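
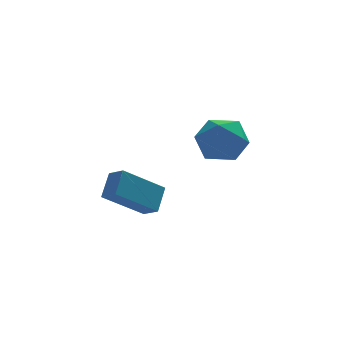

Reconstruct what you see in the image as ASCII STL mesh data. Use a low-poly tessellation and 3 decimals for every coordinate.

solid 
facet normal 0.337 0.719 0.608
outer loop
vertex 2.083 4.77 2.742
vertex 1.188 4.479 3.582
vertex 2.312 3.908 3.635
endloop
endfacet
facet normal 0.867 0.451 0.213
outer loop
vertex 2.083 4.77 2.742
vertex 2.312 3.908 3.635
vertex 2.705 3.711 2.452
endloop
endfacet
facet normal 0.696 0.539 -0.474
outer loop
vertex 2.083 4.77 2.742
vertex 2.705 3.711 2.452
vertex 1.824 4.16 1.669
endloop
endfacet
facet normal 0.061 0.861 -0.504
outer loop
vertex 2.083 4.77 2.742
vertex 1.824 4.16 1.669
vertex 0.886 4.635 2.367
endloop
endfacet
facet normal -0.161 0.973 0.165
outer loop
vertex 2.083 4.77 2.742
vertex 0.886 4.635 2.367
vertex 1.188 4.479 3.582
endloop
endfacet
facet normal 0.906 -0.250 0.342
outer loop
vertex 2.705 3.711 2.452
vertex 2.312 3.908 3.635
vertex 2.194 2.765 3.113
endloop
endfacet
facet normal 0.047 0.184 0.982
outer loop
vertex 2.312 3.908 3.635
vertex 1.188 4.479 3.582
vertex 1.256 3.24 3.811
endloop
endfacet
facet normal -0.759 0.595 0.265
outer loop
vertex 1.188 4.479 3.582
vertex 0.886 4.635 2.367
vertex 0.375 3.689 3.028
endloop
endfacet
facet normal -0.399 0.415 -0.818
outer loop
vertex 0.886 4.635 2.367
vertex 1.824 4.16 1.669
vertex 0.768 3.492 1.845
endloop
endfacet
facet normal 0.629 -0.108 -0.770
outer loop
vertex 1.824 4.16 1.669
vertex 2.705 3.711 2.452
vertex 1.892 2.921 1.898
endloop
endfacet
facet normal -0.061 -0.861 0.504
outer loop
vertex 0.997 2.63 2.738
vertex 2.194 2.765 3.113
vertex 1.256 3.24 3.811
endloop
endfacet
facet normal -0.696 -0.539 0.474
outer loop
vertex 0.997 2.63 2.738
vertex 1.256 3.24 3.811
vertex 0.375 3.689 3.028
endloop
endfacet
facet normal -0.867 -0.451 -0.213
outer loop
vertex 0.997 2.63 2.738
vertex 0.375 3.689 3.028
vertex 0.768 3.492 1.845
endloop
endfacet
facet normal -0.337 -0.719 -0.608
outer loop
vertex 0.997 2.63 2.738
vertex 0.768 3.492 1.845
vertex 1.892 2.921 1.898
endloop
endfacet
facet normal 0.161 -0.973 -0.165
outer loop
vertex 0.997 2.63 2.738
vertex 1.892 2.921 1.898
vertex 2.194 2.765 3.113
endloop
endfacet
facet normal 0.399 -0.415 0.818
outer loop
vertex 1.256 3.24 3.811
vertex 2.194 2.765 3.113
vertex 2.312 3.908 3.635
endloop
endfacet
facet normal -0.629 0.108 0.770
outer loop
vertex 0.375 3.689 3.028
vertex 1.256 3.24 3.811
vertex 1.188 4.479 3.582
endloop
endfacet
facet normal -0.906 0.250 -0.342
outer loop
vertex 0.768 3.492 1.845
vertex 0.375 3.689 3.028
vertex 0.886 4.635 2.367
endloop
endfacet
facet normal -0.047 -0.184 -0.982
outer loop
vertex 1.892 2.921 1.898
vertex 0.768 3.492 1.845
vertex 1.824 4.16 1.669
endloop
endfacet
facet normal 0.759 -0.595 -0.265
outer loop
vertex 2.194 2.765 3.113
vertex 1.892 2.921 1.898
vertex 2.705 3.711 2.452
endloop
endfacet
facet normal -0.799 -0.131 0.587
outer loop
vertex -3.079 1.4 2.531
vertex -3.493 2.07 2.118
vertex -3.575 0.562 1.669
endloop
endfacet
facet normal 0.466 -0.753 0.464
outer loop
vertex -1.827 0.85 0.382
vertex -3.079 1.4 2.531
vertex -3.575 0.562 1.669
endloop
endfacet
facet normal -0.798 -0.132 0.588
outer loop
vertex -3.575 0.562 1.669
vertex -3.493 2.07 2.118
vertex -3.99 1.233 1.256
endloop
endfacet
facet normal -0.382 -0.644 -0.663
outer loop
vertex -3.99 1.233 1.256
vertex -1.827 0.85 0.382
vertex -3.575 0.562 1.669
endloop
endfacet
facet normal 0.382 0.644 0.663
outer loop
vertex -3.079 1.4 2.531
vertex -1.745 2.358 0.831
vertex -3.493 2.07 2.118
endloop
endfacet
facet normal 0.465 -0.754 0.464
outer loop
vertex -1.33 1.687 1.244
vertex -3.079 1.4 2.531
vertex -1.827 0.85 0.382
endloop
endfacet
facet normal 0.382 0.644 0.663
outer loop
vertex -1.33 1.687 1.244
vertex -1.745 2.358 0.831
vertex -3.079 1.4 2.531
endloop
endfacet
facet normal -0.466 0.754 -0.464
outer loop
vertex -3.493 2.07 2.118
vertex -1.745 2.358 0.831
vertex -3.99 1.233 1.256
endloop
endfacet
facet normal -0.382 -0.644 -0.663
outer loop
vertex -2.241 1.52 -0.031
vertex -1.827 0.85 0.382
vertex -3.99 1.233 1.256
endloop
endfacet
facet normal -0.465 0.753 -0.465
outer loop
vertex -3.99 1.233 1.256
vertex -1.745 2.358 0.831
vertex -2.241 1.52 -0.031
endloop
endfacet
facet normal 0.798 0.131 -0.588
outer loop
vertex -2.241 1.52 -0.031
vertex -1.33 1.687 1.244
vertex -1.827 0.85 0.382
endloop
endfacet
facet normal 0.798 0.132 -0.588
outer loop
vertex -1.745 2.358 0.831
vertex -1.33 1.687 1.244
vertex -2.241 1.52 -0.031
endloop
endfacet

endsolid


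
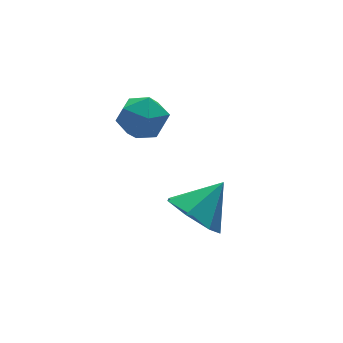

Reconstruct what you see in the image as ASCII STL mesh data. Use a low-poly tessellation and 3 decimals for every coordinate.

solid 
facet normal -0.756 -0.118 -0.643
outer loop
vertex 1.961 -3.321 -3.515
vertex 1.272 -3.414 -2.688
vertex 1.579 -2.521 -3.213
endloop
endfacet
facet normal 0.832 0.493 -0.254
outer loop
vertex 1.961 -3.321 -3.515
vertex 1.579 -2.521 -3.213
vertex 2.468 -3.226 -1.672
endloop
endfacet
facet normal -0.756 -0.118 -0.643
outer loop
vertex 1.579 -2.521 -3.213
vertex 1.272 -3.414 -2.688
vertex 0.966 -2.392 -2.516
endloop
endfacet
facet normal 0.397 0.900 0.183
outer loop
vertex 1.579 -2.521 -3.213
vertex 0.966 -2.392 -2.516
vertex 2.468 -3.226 -1.672
endloop
endfacet
facet normal -0.757 -0.118 -0.643
outer loop
vertex 0.966 -2.392 -2.516
vertex 1.272 -3.414 -2.688
vertex 0.584 -3.033 -1.948
endloop
endfacet
facet normal -0.039 0.676 0.736
outer loop
vertex 0.966 -2.392 -2.516
vertex 0.584 -3.033 -1.948
vertex 2.468 -3.226 -1.672
endloop
endfacet
facet normal -0.757 -0.118 -0.643
outer loop
vertex 0.584 -3.033 -1.948
vertex 1.272 -3.414 -2.688
vertex 0.72 -3.96 -1.938
endloop
endfacet
facet normal -0.146 -0.011 0.989
outer loop
vertex 0.584 -3.033 -1.948
vertex 0.72 -3.96 -1.938
vertex 2.468 -3.226 -1.672
endloop
endfacet
facet normal -0.757 -0.118 -0.643
outer loop
vertex 0.72 -3.96 -1.938
vertex 1.272 -3.414 -2.688
vertex 1.272 -4.476 -2.493
endloop
endfacet
facet normal 0.155 -0.642 0.751
outer loop
vertex 0.72 -3.96 -1.938
vertex 1.272 -4.476 -2.493
vertex 2.468 -3.226 -1.672
endloop
endfacet
facet normal -0.756 -0.118 -0.644
outer loop
vertex 1.272 -4.476 -2.493
vertex 1.272 -3.414 -2.688
vertex 1.825 -4.191 -3.194
endloop
endfacet
facet normal 0.638 -0.743 0.201
outer loop
vertex 1.272 -4.476 -2.493
vertex 1.825 -4.191 -3.194
vertex 2.468 -3.226 -1.672
endloop
endfacet
facet normal -0.756 -0.119 -0.643
outer loop
vertex 1.825 -4.191 -3.194
vertex 1.272 -3.414 -2.688
vertex 1.961 -3.321 -3.515
endloop
endfacet
facet normal 0.940 -0.238 -0.246
outer loop
vertex 1.825 -4.191 -3.194
vertex 1.961 -3.321 -3.515
vertex 2.468 -3.226 -1.672
endloop
endfacet
facet normal 0.403 0.915 -0.012
outer loop
vertex 0.754 -0.681 0.335
vertex 0.536 -0.573 1.228
vertex 1.354 -0.936 0.991
endloop
endfacet
facet normal 0.731 0.487 -0.479
outer loop
vertex 0.754 -0.681 0.335
vertex 1.354 -0.936 0.991
vertex 1.225 -1.473 0.249
endloop
endfacet
facet normal 0.242 0.246 -0.939
outer loop
vertex 0.754 -0.681 0.335
vertex 1.225 -1.473 0.249
vertex 0.327 -1.442 0.026
endloop
endfacet
facet normal -0.389 0.526 -0.756
outer loop
vertex 0.754 -0.681 0.335
vertex 0.327 -1.442 0.026
vertex -0.098 -0.886 0.631
endloop
endfacet
facet normal -0.290 0.939 -0.184
outer loop
vertex 0.754 -0.681 0.335
vertex -0.098 -0.886 0.631
vertex 0.536 -0.573 1.228
endloop
endfacet
facet normal 0.990 -0.073 -0.119
outer loop
vertex 1.225 -1.473 0.249
vertex 1.354 -0.936 0.991
vertex 1.298 -1.854 1.089
endloop
endfacet
facet normal 0.460 0.621 0.634
outer loop
vertex 1.354 -0.936 0.991
vertex 0.536 -0.573 1.228
vertex 0.873 -1.298 1.694
endloop
endfacet
facet normal -0.662 0.660 0.357
outer loop
vertex 0.536 -0.573 1.228
vertex -0.098 -0.886 0.631
vertex -0.025 -1.267 1.471
endloop
endfacet
facet normal -0.823 -0.010 -0.568
outer loop
vertex -0.098 -0.886 0.631
vertex 0.327 -1.442 0.026
vertex -0.154 -1.804 0.729
endloop
endfacet
facet normal 0.199 -0.463 -0.864
outer loop
vertex 0.327 -1.442 0.026
vertex 1.225 -1.473 0.249
vertex 0.664 -2.167 0.492
endloop
endfacet
facet normal 0.389 -0.526 0.756
outer loop
vertex 0.446 -2.059 1.385
vertex 1.298 -1.854 1.089
vertex 0.873 -1.298 1.694
endloop
endfacet
facet normal -0.242 -0.246 0.939
outer loop
vertex 0.446 -2.059 1.385
vertex 0.873 -1.298 1.694
vertex -0.025 -1.267 1.471
endloop
endfacet
facet normal -0.731 -0.487 0.479
outer loop
vertex 0.446 -2.059 1.385
vertex -0.025 -1.267 1.471
vertex -0.154 -1.804 0.729
endloop
endfacet
facet normal -0.403 -0.915 0.012
outer loop
vertex 0.446 -2.059 1.385
vertex -0.154 -1.804 0.729
vertex 0.664 -2.167 0.492
endloop
endfacet
facet normal 0.290 -0.939 0.184
outer loop
vertex 0.446 -2.059 1.385
vertex 0.664 -2.167 0.492
vertex 1.298 -1.854 1.089
endloop
endfacet
facet normal 0.823 0.010 0.568
outer loop
vertex 0.873 -1.298 1.694
vertex 1.298 -1.854 1.089
vertex 1.354 -0.936 0.991
endloop
endfacet
facet normal -0.199 0.463 0.864
outer loop
vertex -0.025 -1.267 1.471
vertex 0.873 -1.298 1.694
vertex 0.536 -0.573 1.228
endloop
endfacet
facet normal -0.990 0.073 0.119
outer loop
vertex -0.154 -1.804 0.729
vertex -0.025 -1.267 1.471
vertex -0.098 -0.886 0.631
endloop
endfacet
facet normal -0.460 -0.621 -0.634
outer loop
vertex 0.664 -2.167 0.492
vertex -0.154 -1.804 0.729
vertex 0.327 -1.442 0.026
endloop
endfacet
facet normal 0.662 -0.660 -0.357
outer loop
vertex 1.298 -1.854 1.089
vertex 0.664 -2.167 0.492
vertex 1.225 -1.473 0.249
endloop
endfacet

endsolid


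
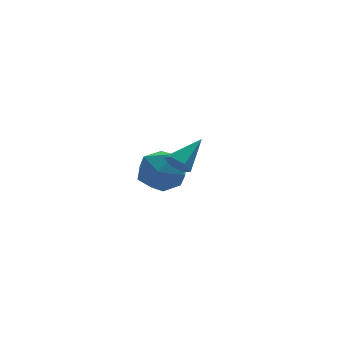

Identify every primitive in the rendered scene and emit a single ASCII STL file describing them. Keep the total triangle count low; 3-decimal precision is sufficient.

solid 
facet normal -0.709 -0.459 -0.535
outer loop
vertex 1.678 -1.125 -0.678
vertex 1.275 -0.787 -0.434
vertex 1.537 -0.62 -0.924
endloop
endfacet
facet normal 0.852 -0.017 -0.523
outer loop
vertex 1.678 -1.125 -0.678
vertex 1.537 -0.62 -0.924
vertex 2.345 -0.093 0.374
endloop
endfacet
facet normal -0.708 -0.461 -0.535
outer loop
vertex 1.537 -0.62 -0.924
vertex 1.275 -0.787 -0.434
vertex 1.133 -0.282 -0.681
endloop
endfacet
facet normal 0.337 0.781 -0.526
outer loop
vertex 1.537 -0.62 -0.924
vertex 1.133 -0.282 -0.681
vertex 2.345 -0.093 0.374
endloop
endfacet
facet normal -0.709 -0.461 -0.534
outer loop
vertex 1.133 -0.282 -0.681
vertex 1.275 -0.787 -0.434
vertex 0.872 -0.449 -0.191
endloop
endfacet
facet normal -0.291 0.942 0.166
outer loop
vertex 1.133 -0.282 -0.681
vertex 0.872 -0.449 -0.191
vertex 2.345 -0.093 0.374
endloop
endfacet
facet normal -0.708 -0.460 -0.535
outer loop
vertex 0.872 -0.449 -0.191
vertex 1.275 -0.787 -0.434
vertex 1.013 -0.954 0.056
endloop
endfacet
facet normal -0.405 0.308 0.861
outer loop
vertex 0.872 -0.449 -0.191
vertex 1.013 -0.954 0.056
vertex 2.345 -0.093 0.374
endloop
endfacet
facet normal -0.709 -0.459 -0.535
outer loop
vertex 1.013 -0.954 0.056
vertex 1.275 -0.787 -0.434
vertex 1.417 -1.293 -0.188
endloop
endfacet
facet normal 0.111 -0.490 0.864
outer loop
vertex 1.013 -0.954 0.056
vertex 1.417 -1.293 -0.188
vertex 2.345 -0.093 0.374
endloop
endfacet
facet normal -0.709 -0.459 -0.535
outer loop
vertex 1.417 -1.293 -0.188
vertex 1.275 -0.787 -0.434
vertex 1.678 -1.125 -0.678
endloop
endfacet
facet normal 0.739 -0.652 0.170
outer loop
vertex 1.417 -1.293 -0.188
vertex 1.678 -1.125 -0.678
vertex 2.345 -0.093 0.374
endloop
endfacet
facet normal -0.278 -0.405 0.871
outer loop
vertex 1.183 4.08 -2.405
vertex 1.508 3.067 -2.772
vertex 2.238 3.73 -2.231
endloop
endfacet
facet normal -0.068 0.272 0.960
outer loop
vertex 1.183 4.08 -2.405
vertex 2.238 3.73 -2.231
vertex 2.043 4.793 -2.546
endloop
endfacet
facet normal -0.479 0.686 0.548
outer loop
vertex 1.183 4.08 -2.405
vertex 2.043 4.793 -2.546
vertex 1.192 4.786 -3.281
endloop
endfacet
facet normal -0.942 0.266 0.204
outer loop
vertex 1.183 4.08 -2.405
vertex 1.192 4.786 -3.281
vertex 0.861 3.72 -3.421
endloop
endfacet
facet normal -0.818 -0.409 0.404
outer loop
vertex 1.183 4.08 -2.405
vertex 0.861 3.72 -3.421
vertex 1.508 3.067 -2.772
endloop
endfacet
facet normal 0.603 0.326 0.728
outer loop
vertex 2.043 4.793 -2.546
vertex 2.238 3.73 -2.231
vertex 2.899 4.22 -2.999
endloop
endfacet
facet normal 0.265 -0.768 0.583
outer loop
vertex 2.238 3.73 -2.231
vertex 1.508 3.067 -2.772
vertex 2.568 3.154 -3.139
endloop
endfacet
facet normal -0.609 -0.774 -0.172
outer loop
vertex 1.508 3.067 -2.772
vertex 0.861 3.72 -3.421
vertex 1.717 3.147 -3.874
endloop
endfacet
facet normal -0.809 0.316 -0.495
outer loop
vertex 0.861 3.72 -3.421
vertex 1.192 4.786 -3.281
vertex 1.522 4.21 -4.189
endloop
endfacet
facet normal -0.061 0.996 0.061
outer loop
vertex 1.192 4.786 -3.281
vertex 2.043 4.793 -2.546
vertex 2.252 4.873 -3.648
endloop
endfacet
facet normal 0.942 -0.266 -0.204
outer loop
vertex 2.577 3.86 -4.015
vertex 2.899 4.22 -2.999
vertex 2.568 3.154 -3.139
endloop
endfacet
facet normal 0.479 -0.686 -0.548
outer loop
vertex 2.577 3.86 -4.015
vertex 2.568 3.154 -3.139
vertex 1.717 3.147 -3.874
endloop
endfacet
facet normal 0.068 -0.272 -0.960
outer loop
vertex 2.577 3.86 -4.015
vertex 1.717 3.147 -3.874
vertex 1.522 4.21 -4.189
endloop
endfacet
facet normal 0.278 0.405 -0.871
outer loop
vertex 2.577 3.86 -4.015
vertex 1.522 4.21 -4.189
vertex 2.252 4.873 -3.648
endloop
endfacet
facet normal 0.818 0.409 -0.404
outer loop
vertex 2.577 3.86 -4.015
vertex 2.252 4.873 -3.648
vertex 2.899 4.22 -2.999
endloop
endfacet
facet normal 0.809 -0.316 0.495
outer loop
vertex 2.568 3.154 -3.139
vertex 2.899 4.22 -2.999
vertex 2.238 3.73 -2.231
endloop
endfacet
facet normal 0.061 -0.996 -0.061
outer loop
vertex 1.717 3.147 -3.874
vertex 2.568 3.154 -3.139
vertex 1.508 3.067 -2.772
endloop
endfacet
facet normal -0.603 -0.326 -0.728
outer loop
vertex 1.522 4.21 -4.189
vertex 1.717 3.147 -3.874
vertex 0.861 3.72 -3.421
endloop
endfacet
facet normal -0.265 0.768 -0.583
outer loop
vertex 2.252 4.873 -3.648
vertex 1.522 4.21 -4.189
vertex 1.192 4.786 -3.281
endloop
endfacet
facet normal 0.609 0.774 0.172
outer loop
vertex 2.899 4.22 -2.999
vertex 2.252 4.873 -3.648
vertex 2.043 4.793 -2.546
endloop
endfacet

endsolid


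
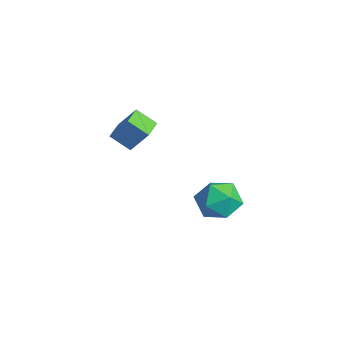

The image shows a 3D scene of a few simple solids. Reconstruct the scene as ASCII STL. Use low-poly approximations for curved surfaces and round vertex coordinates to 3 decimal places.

solid 
facet normal -0.760 0.650 -0.004
outer loop
vertex -1.704 -0.811 4.541
vertex -1.077 -0.082 3.839
vertex -2.252 -1.459 3.377
endloop
endfacet
facet normal -0.526 -0.613 0.589
outer loop
vertex -1.363 -2.218 3.381
vertex -1.704 -0.811 4.541
vertex -2.252 -1.459 3.377
endloop
endfacet
facet normal -0.760 0.650 -0.002
outer loop
vertex -2.252 -1.459 3.377
vertex -1.077 -0.082 3.839
vertex -1.626 -0.729 2.676
endloop
endfacet
facet normal -0.380 -0.450 -0.808
outer loop
vertex -1.626 -0.729 2.676
vertex -1.363 -2.218 3.381
vertex -2.252 -1.459 3.377
endloop
endfacet
facet normal 0.381 0.450 0.808
outer loop
vertex -1.704 -0.811 4.541
vertex -0.188 -0.841 3.843
vertex -1.077 -0.082 3.839
endloop
endfacet
facet normal -0.526 -0.613 0.589
outer loop
vertex -0.814 -1.571 4.544
vertex -1.704 -0.811 4.541
vertex -1.363 -2.218 3.381
endloop
endfacet
facet normal 0.381 0.449 0.808
outer loop
vertex -0.814 -1.571 4.544
vertex -0.188 -0.841 3.843
vertex -1.704 -0.811 4.541
endloop
endfacet
facet normal 0.526 0.613 -0.589
outer loop
vertex -1.077 -0.082 3.839
vertex -0.188 -0.841 3.843
vertex -1.626 -0.729 2.676
endloop
endfacet
facet normal -0.381 -0.450 -0.808
outer loop
vertex -0.736 -1.489 2.679
vertex -1.363 -2.218 3.381
vertex -1.626 -0.729 2.676
endloop
endfacet
facet normal 0.526 0.614 -0.589
outer loop
vertex -1.626 -0.729 2.676
vertex -0.188 -0.841 3.843
vertex -0.736 -1.489 2.679
endloop
endfacet
facet normal 0.760 -0.650 0.003
outer loop
vertex -0.736 -1.489 2.679
vertex -0.814 -1.571 4.544
vertex -1.363 -2.218 3.381
endloop
endfacet
facet normal 0.761 -0.649 0.003
outer loop
vertex -0.188 -0.841 3.843
vertex -0.814 -1.571 4.544
vertex -0.736 -1.489 2.679
endloop
endfacet
facet normal -0.490 0.180 0.853
outer loop
vertex -0.777 3.533 -1.074
vertex -1.665 2.793 -1.428
vertex -0.729 2.357 -0.799
endloop
endfacet
facet normal 0.216 0.231 0.949
outer loop
vertex -0.777 3.533 -1.074
vertex -0.729 2.357 -0.799
vertex 0.268 2.933 -1.166
endloop
endfacet
facet normal 0.463 0.730 0.503
outer loop
vertex -0.777 3.533 -1.074
vertex 0.268 2.933 -1.166
vertex -0.051 3.725 -2.022
endloop
endfacet
facet normal -0.090 0.987 0.131
outer loop
vertex -0.777 3.533 -1.074
vertex -0.051 3.725 -2.022
vertex -1.247 3.638 -2.184
endloop
endfacet
facet normal -0.678 0.647 0.348
outer loop
vertex -0.777 3.533 -1.074
vertex -1.247 3.638 -2.184
vertex -1.665 2.793 -1.428
endloop
endfacet
facet normal 0.509 -0.393 0.766
outer loop
vertex 0.268 2.933 -1.166
vertex -0.729 2.357 -0.799
vertex 0.027 1.822 -1.576
endloop
endfacet
facet normal -0.632 -0.476 0.611
outer loop
vertex -0.729 2.357 -0.799
vertex -1.665 2.793 -1.428
vertex -1.169 1.735 -1.738
endloop
endfacet
facet normal -0.938 0.279 -0.206
outer loop
vertex -1.665 2.793 -1.428
vertex -1.247 3.638 -2.184
vertex -1.488 2.527 -2.594
endloop
endfacet
facet normal 0.015 0.830 -0.557
outer loop
vertex -1.247 3.638 -2.184
vertex -0.051 3.725 -2.022
vertex -0.491 3.103 -2.961
endloop
endfacet
facet normal 0.909 0.414 0.044
outer loop
vertex -0.051 3.725 -2.022
vertex 0.268 2.933 -1.166
vertex 0.445 2.667 -2.332
endloop
endfacet
facet normal 0.090 -0.987 -0.131
outer loop
vertex -0.443 1.927 -2.686
vertex 0.027 1.822 -1.576
vertex -1.169 1.735 -1.738
endloop
endfacet
facet normal -0.463 -0.730 -0.503
outer loop
vertex -0.443 1.927 -2.686
vertex -1.169 1.735 -1.738
vertex -1.488 2.527 -2.594
endloop
endfacet
facet normal -0.216 -0.231 -0.949
outer loop
vertex -0.443 1.927 -2.686
vertex -1.488 2.527 -2.594
vertex -0.491 3.103 -2.961
endloop
endfacet
facet normal 0.490 -0.180 -0.853
outer loop
vertex -0.443 1.927 -2.686
vertex -0.491 3.103 -2.961
vertex 0.445 2.667 -2.332
endloop
endfacet
facet normal 0.678 -0.647 -0.348
outer loop
vertex -0.443 1.927 -2.686
vertex 0.445 2.667 -2.332
vertex 0.027 1.822 -1.576
endloop
endfacet
facet normal -0.015 -0.830 0.557
outer loop
vertex -1.169 1.735 -1.738
vertex 0.027 1.822 -1.576
vertex -0.729 2.357 -0.799
endloop
endfacet
facet normal -0.909 -0.414 -0.044
outer loop
vertex -1.488 2.527 -2.594
vertex -1.169 1.735 -1.738
vertex -1.665 2.793 -1.428
endloop
endfacet
facet normal -0.509 0.393 -0.766
outer loop
vertex -0.491 3.103 -2.961
vertex -1.488 2.527 -2.594
vertex -1.247 3.638 -2.184
endloop
endfacet
facet normal 0.632 0.476 -0.611
outer loop
vertex 0.445 2.667 -2.332
vertex -0.491 3.103 -2.961
vertex -0.051 3.725 -2.022
endloop
endfacet
facet normal 0.938 -0.279 0.206
outer loop
vertex 0.027 1.822 -1.576
vertex 0.445 2.667 -2.332
vertex 0.268 2.933 -1.166
endloop
endfacet

endsolid


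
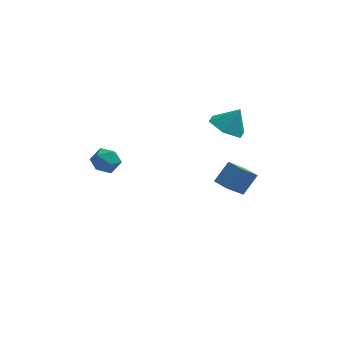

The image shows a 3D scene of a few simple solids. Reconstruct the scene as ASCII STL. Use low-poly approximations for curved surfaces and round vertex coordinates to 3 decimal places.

solid 
facet normal -0.687 0.714 0.131
outer loop
vertex -3.71 -2.008 0.09
vertex -4.249 -2.581 0.387
vertex -3.731 -2.179 0.913
endloop
endfacet
facet normal -0.028 0.979 0.203
outer loop
vertex -3.71 -2.008 0.09
vertex -3.731 -2.179 0.913
vertex -2.993 -2.077 0.523
endloop
endfacet
facet normal 0.326 0.855 -0.404
outer loop
vertex -3.71 -2.008 0.09
vertex -2.993 -2.077 0.523
vertex -3.055 -2.416 -0.244
endloop
endfacet
facet normal -0.114 0.514 -0.850
outer loop
vertex -3.71 -2.008 0.09
vertex -3.055 -2.416 -0.244
vertex -3.832 -2.727 -0.328
endloop
endfacet
facet normal -0.740 0.427 -0.519
outer loop
vertex -3.71 -2.008 0.09
vertex -3.832 -2.727 -0.328
vertex -4.249 -2.581 0.387
endloop
endfacet
facet normal 0.298 0.620 0.726
outer loop
vertex -2.993 -2.077 0.523
vertex -3.731 -2.179 0.913
vertex -3.088 -2.693 1.088
endloop
endfacet
facet normal -0.769 0.192 0.610
outer loop
vertex -3.731 -2.179 0.913
vertex -4.249 -2.581 0.387
vertex -3.865 -3.004 1.004
endloop
endfacet
facet normal -0.854 -0.274 -0.442
outer loop
vertex -4.249 -2.581 0.387
vertex -3.832 -2.727 -0.328
vertex -3.927 -3.343 0.237
endloop
endfacet
facet normal 0.159 -0.134 -0.978
outer loop
vertex -3.832 -2.727 -0.328
vertex -3.055 -2.416 -0.244
vertex -3.189 -3.241 -0.153
endloop
endfacet
facet normal 0.872 0.419 -0.255
outer loop
vertex -3.055 -2.416 -0.244
vertex -2.993 -2.077 0.523
vertex -2.671 -2.839 0.373
endloop
endfacet
facet normal 0.114 -0.514 0.850
outer loop
vertex -3.21 -3.412 0.67
vertex -3.088 -2.693 1.088
vertex -3.865 -3.004 1.004
endloop
endfacet
facet normal -0.326 -0.855 0.404
outer loop
vertex -3.21 -3.412 0.67
vertex -3.865 -3.004 1.004
vertex -3.927 -3.343 0.237
endloop
endfacet
facet normal 0.028 -0.979 -0.203
outer loop
vertex -3.21 -3.412 0.67
vertex -3.927 -3.343 0.237
vertex -3.189 -3.241 -0.153
endloop
endfacet
facet normal 0.687 -0.714 -0.131
outer loop
vertex -3.21 -3.412 0.67
vertex -3.189 -3.241 -0.153
vertex -2.671 -2.839 0.373
endloop
endfacet
facet normal 0.740 -0.427 0.519
outer loop
vertex -3.21 -3.412 0.67
vertex -2.671 -2.839 0.373
vertex -3.088 -2.693 1.088
endloop
endfacet
facet normal -0.159 0.134 0.978
outer loop
vertex -3.865 -3.004 1.004
vertex -3.088 -2.693 1.088
vertex -3.731 -2.179 0.913
endloop
endfacet
facet normal -0.872 -0.419 0.255
outer loop
vertex -3.927 -3.343 0.237
vertex -3.865 -3.004 1.004
vertex -4.249 -2.581 0.387
endloop
endfacet
facet normal -0.298 -0.620 -0.726
outer loop
vertex -3.189 -3.241 -0.153
vertex -3.927 -3.343 0.237
vertex -3.832 -2.727 -0.328
endloop
endfacet
facet normal 0.769 -0.192 -0.610
outer loop
vertex -2.671 -2.839 0.373
vertex -3.189 -3.241 -0.153
vertex -3.055 -2.416 -0.244
endloop
endfacet
facet normal 0.854 0.274 0.442
outer loop
vertex -3.088 -2.693 1.088
vertex -2.671 -2.839 0.373
vertex -2.993 -2.077 0.523
endloop
endfacet
facet normal -0.501 -0.180 -0.847
outer loop
vertex 3.449 0.712 -0.1
vertex 2.545 0.516 0.476
vertex 2.764 1.527 0.132
endloop
endfacet
facet normal 0.774 0.629 0.076
outer loop
vertex 3.449 0.712 -0.1
vertex 2.764 1.527 0.132
vertex 3.235 0.764 1.644
endloop
endfacet
facet normal -0.500 -0.180 -0.847
outer loop
vertex 2.764 1.527 0.132
vertex 2.545 0.516 0.476
vertex 1.859 1.331 0.708
endloop
endfacet
facet normal 0.079 0.900 0.430
outer loop
vertex 2.764 1.527 0.132
vertex 1.859 1.331 0.708
vertex 3.235 0.764 1.644
endloop
endfacet
facet normal -0.500 -0.180 -0.847
outer loop
vertex 1.859 1.331 0.708
vertex 2.545 0.516 0.476
vertex 1.64 0.32 1.052
endloop
endfacet
facet normal -0.412 0.372 0.832
outer loop
vertex 1.859 1.331 0.708
vertex 1.64 0.32 1.052
vertex 3.235 0.764 1.644
endloop
endfacet
facet normal -0.500 -0.180 -0.847
outer loop
vertex 1.64 0.32 1.052
vertex 2.545 0.516 0.476
vertex 2.326 -0.495 0.82
endloop
endfacet
facet normal -0.208 -0.426 0.880
outer loop
vertex 1.64 0.32 1.052
vertex 2.326 -0.495 0.82
vertex 3.235 0.764 1.644
endloop
endfacet
facet normal -0.501 -0.180 -0.847
outer loop
vertex 2.326 -0.495 0.82
vertex 2.545 0.516 0.476
vertex 3.23 -0.299 0.244
endloop
endfacet
facet normal 0.487 -0.697 0.527
outer loop
vertex 2.326 -0.495 0.82
vertex 3.23 -0.299 0.244
vertex 3.235 0.764 1.644
endloop
endfacet
facet normal -0.501 -0.180 -0.847
outer loop
vertex 3.23 -0.299 0.244
vertex 2.545 0.516 0.476
vertex 3.449 0.712 -0.1
endloop
endfacet
facet normal 0.978 -0.169 0.125
outer loop
vertex 3.23 -0.299 0.244
vertex 3.449 0.712 -0.1
vertex 3.235 0.764 1.644
endloop
endfacet
facet normal -0.524 -0.467 -0.712
outer loop
vertex 2.576 -0.293 -3.735
vertex 1.95 0.353 -3.698
vertex 3.485 0.663 -5.033
endloop
endfacet
facet normal 0.695 -0.717 -0.041
outer loop
vertex 4.23 1.327 -4.022
vertex 2.576 -0.293 -3.735
vertex 3.485 0.663 -5.033
endloop
endfacet
facet normal -0.525 -0.467 -0.712
outer loop
vertex 3.485 0.663 -5.033
vertex 1.95 0.353 -3.698
vertex 2.859 1.309 -4.995
endloop
endfacet
facet normal 0.491 0.517 -0.701
outer loop
vertex 2.859 1.309 -4.995
vertex 4.23 1.327 -4.022
vertex 3.485 0.663 -5.033
endloop
endfacet
facet normal -0.491 -0.516 0.701
outer loop
vertex 2.576 -0.293 -3.735
vertex 2.695 1.017 -2.687
vertex 1.95 0.353 -3.698
endloop
endfacet
facet normal 0.695 -0.717 -0.041
outer loop
vertex 3.321 0.371 -2.725
vertex 2.576 -0.293 -3.735
vertex 4.23 1.327 -4.022
endloop
endfacet
facet normal -0.491 -0.517 0.702
outer loop
vertex 3.321 0.371 -2.725
vertex 2.695 1.017 -2.687
vertex 2.576 -0.293 -3.735
endloop
endfacet
facet normal -0.695 0.717 0.041
outer loop
vertex 1.95 0.353 -3.698
vertex 2.695 1.017 -2.687
vertex 2.859 1.309 -4.995
endloop
endfacet
facet normal 0.491 0.516 -0.702
outer loop
vertex 3.604 1.973 -3.985
vertex 4.23 1.327 -4.022
vertex 2.859 1.309 -4.995
endloop
endfacet
facet normal -0.695 0.717 0.041
outer loop
vertex 2.859 1.309 -4.995
vertex 2.695 1.017 -2.687
vertex 3.604 1.973 -3.985
endloop
endfacet
facet normal 0.524 0.467 0.712
outer loop
vertex 3.604 1.973 -3.985
vertex 3.321 0.371 -2.725
vertex 4.23 1.327 -4.022
endloop
endfacet
facet normal 0.525 0.467 0.712
outer loop
vertex 2.695 1.017 -2.687
vertex 3.321 0.371 -2.725
vertex 3.604 1.973 -3.985
endloop
endfacet

endsolid


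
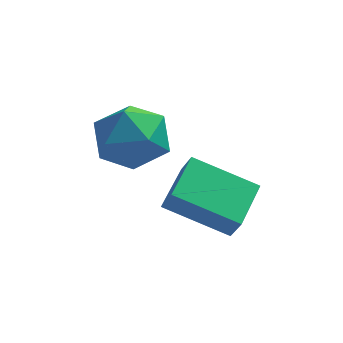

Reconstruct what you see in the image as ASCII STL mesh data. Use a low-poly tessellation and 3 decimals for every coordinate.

solid 
facet normal -0.520 0.386 0.762
outer loop
vertex -2.207 3.618 1.566
vertex -1.395 3.324 2.27
vertex -1.371 4.324 1.779
endloop
endfacet
facet normal -0.660 0.735 0.156
outer loop
vertex -2.207 3.618 1.566
vertex -1.371 4.324 1.779
vertex -1.749 4.205 0.737
endloop
endfacet
facet normal -0.911 0.263 -0.317
outer loop
vertex -2.207 3.618 1.566
vertex -1.749 4.205 0.737
vertex -2.006 3.131 0.584
endloop
endfacet
facet normal -0.926 -0.377 -0.003
outer loop
vertex -2.207 3.618 1.566
vertex -2.006 3.131 0.584
vertex -1.787 2.587 1.532
endloop
endfacet
facet normal -0.685 -0.301 0.664
outer loop
vertex -2.207 3.618 1.566
vertex -1.787 2.587 1.532
vertex -1.395 3.324 2.27
endloop
endfacet
facet normal -0.045 0.994 -0.097
outer loop
vertex -1.749 4.205 0.737
vertex -1.371 4.324 1.779
vertex -0.653 4.273 0.928
endloop
endfacet
facet normal 0.181 0.430 0.884
outer loop
vertex -1.371 4.324 1.779
vertex -1.395 3.324 2.27
vertex -0.434 3.729 1.876
endloop
endfacet
facet normal -0.084 -0.682 0.726
outer loop
vertex -1.395 3.324 2.27
vertex -1.787 2.587 1.532
vertex -0.691 2.655 1.723
endloop
endfacet
facet normal -0.475 -0.806 -0.353
outer loop
vertex -1.787 2.587 1.532
vertex -2.006 3.131 0.584
vertex -1.069 2.536 0.681
endloop
endfacet
facet normal -0.451 0.231 -0.862
outer loop
vertex -2.006 3.131 0.584
vertex -1.749 4.205 0.737
vertex -1.045 3.536 0.19
endloop
endfacet
facet normal 0.926 0.377 0.003
outer loop
vertex -0.233 3.242 0.894
vertex -0.653 4.273 0.928
vertex -0.434 3.729 1.876
endloop
endfacet
facet normal 0.911 -0.263 0.317
outer loop
vertex -0.233 3.242 0.894
vertex -0.434 3.729 1.876
vertex -0.691 2.655 1.723
endloop
endfacet
facet normal 0.660 -0.735 -0.156
outer loop
vertex -0.233 3.242 0.894
vertex -0.691 2.655 1.723
vertex -1.069 2.536 0.681
endloop
endfacet
facet normal 0.520 -0.386 -0.762
outer loop
vertex -0.233 3.242 0.894
vertex -1.069 2.536 0.681
vertex -1.045 3.536 0.19
endloop
endfacet
facet normal 0.685 0.301 -0.664
outer loop
vertex -0.233 3.242 0.894
vertex -1.045 3.536 0.19
vertex -0.653 4.273 0.928
endloop
endfacet
facet normal 0.475 0.806 0.353
outer loop
vertex -0.434 3.729 1.876
vertex -0.653 4.273 0.928
vertex -1.371 4.324 1.779
endloop
endfacet
facet normal 0.451 -0.231 0.862
outer loop
vertex -0.691 2.655 1.723
vertex -0.434 3.729 1.876
vertex -1.395 3.324 2.27
endloop
endfacet
facet normal 0.045 -0.994 0.097
outer loop
vertex -1.069 2.536 0.681
vertex -0.691 2.655 1.723
vertex -1.787 2.587 1.532
endloop
endfacet
facet normal -0.181 -0.430 -0.884
outer loop
vertex -1.045 3.536 0.19
vertex -1.069 2.536 0.681
vertex -2.006 3.131 0.584
endloop
endfacet
facet normal 0.084 0.682 -0.726
outer loop
vertex -0.653 4.273 0.928
vertex -1.045 3.536 0.19
vertex -1.749 4.205 0.737
endloop
endfacet
facet normal -0.905 0.120 0.409
outer loop
vertex -0.128 2.538 -0.229
vertex 0.245 3.954 0.181
vertex -0.417 2.824 -0.952
endloop
endfacet
facet normal -0.246 -0.931 -0.270
outer loop
vertex 1.375 2.586 -1.761
vertex -0.128 2.538 -0.229
vertex -0.417 2.824 -0.952
endloop
endfacet
facet normal -0.905 0.120 0.409
outer loop
vertex -0.417 2.824 -0.952
vertex 0.245 3.954 0.181
vertex -0.044 4.239 -0.542
endloop
endfacet
facet normal -0.348 0.344 -0.872
outer loop
vertex -0.044 4.239 -0.542
vertex 1.375 2.586 -1.761
vertex -0.417 2.824 -0.952
endloop
endfacet
facet normal 0.348 -0.344 0.872
outer loop
vertex -0.128 2.538 -0.229
vertex 2.037 3.716 -0.628
vertex 0.245 3.954 0.181
endloop
endfacet
facet normal -0.245 -0.931 -0.269
outer loop
vertex 1.664 2.301 -1.038
vertex -0.128 2.538 -0.229
vertex 1.375 2.586 -1.761
endloop
endfacet
facet normal 0.348 -0.344 0.872
outer loop
vertex 1.664 2.301 -1.038
vertex 2.037 3.716 -0.628
vertex -0.128 2.538 -0.229
endloop
endfacet
facet normal 0.245 0.931 0.269
outer loop
vertex 0.245 3.954 0.181
vertex 2.037 3.716 -0.628
vertex -0.044 4.239 -0.542
endloop
endfacet
facet normal -0.348 0.344 -0.872
outer loop
vertex 1.748 4.002 -1.351
vertex 1.375 2.586 -1.761
vertex -0.044 4.239 -0.542
endloop
endfacet
facet normal 0.245 0.931 0.270
outer loop
vertex -0.044 4.239 -0.542
vertex 2.037 3.716 -0.628
vertex 1.748 4.002 -1.351
endloop
endfacet
facet normal 0.905 -0.120 -0.409
outer loop
vertex 1.748 4.002 -1.351
vertex 1.664 2.301 -1.038
vertex 1.375 2.586 -1.761
endloop
endfacet
facet normal 0.905 -0.120 -0.409
outer loop
vertex 2.037 3.716 -0.628
vertex 1.664 2.301 -1.038
vertex 1.748 4.002 -1.351
endloop
endfacet

endsolid


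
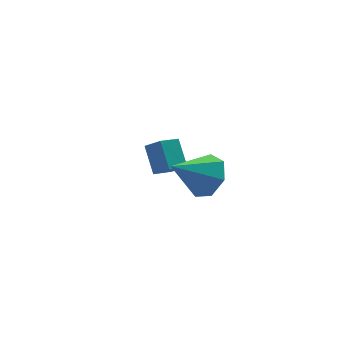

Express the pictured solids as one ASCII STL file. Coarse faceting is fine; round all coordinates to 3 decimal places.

solid 
facet normal -0.458 0.623 -0.634
outer loop
vertex 1.075 1.551 0.677
vertex 1.972 1.857 0.33
vertex 1.044 0.527 -0.306
endloop
endfacet
facet normal -0.889 -0.303 0.344
outer loop
vertex 1.488 -0.077 0.31
vertex 1.075 1.551 0.677
vertex 1.044 0.527 -0.306
endloop
endfacet
facet normal -0.457 0.623 -0.635
outer loop
vertex 1.044 0.527 -0.306
vertex 1.972 1.857 0.33
vertex 1.942 0.832 -0.653
endloop
endfacet
facet normal -0.022 -0.722 -0.692
outer loop
vertex 1.942 0.832 -0.653
vertex 1.488 -0.077 0.31
vertex 1.044 0.527 -0.306
endloop
endfacet
facet normal 0.022 0.722 0.692
outer loop
vertex 1.075 1.551 0.677
vertex 2.416 1.253 0.946
vertex 1.972 1.857 0.33
endloop
endfacet
facet normal -0.889 -0.303 0.343
outer loop
vertex 1.518 0.948 1.293
vertex 1.075 1.551 0.677
vertex 1.488 -0.077 0.31
endloop
endfacet
facet normal 0.022 0.722 0.691
outer loop
vertex 1.518 0.948 1.293
vertex 2.416 1.253 0.946
vertex 1.075 1.551 0.677
endloop
endfacet
facet normal 0.889 0.303 -0.343
outer loop
vertex 1.972 1.857 0.33
vertex 2.416 1.253 0.946
vertex 1.942 0.832 -0.653
endloop
endfacet
facet normal -0.021 -0.722 -0.692
outer loop
vertex 2.385 0.229 -0.037
vertex 1.488 -0.077 0.31
vertex 1.942 0.832 -0.653
endloop
endfacet
facet normal 0.889 0.303 -0.343
outer loop
vertex 1.942 0.832 -0.653
vertex 2.416 1.253 0.946
vertex 2.385 0.229 -0.037
endloop
endfacet
facet normal 0.458 -0.622 0.635
outer loop
vertex 2.385 0.229 -0.037
vertex 1.518 0.948 1.293
vertex 1.488 -0.077 0.31
endloop
endfacet
facet normal 0.457 -0.623 0.635
outer loop
vertex 2.416 1.253 0.946
vertex 1.518 0.948 1.293
vertex 2.385 0.229 -0.037
endloop
endfacet
facet normal 0.807 0.041 -0.590
outer loop
vertex 2.166 -3.869 3.381
vertex 1.562 -3.681 2.568
vertex 1.999 -3.007 3.213
endloop
endfacet
facet normal 0.137 0.215 0.967
outer loop
vertex 2.166 -3.869 3.381
vertex 1.999 -3.007 3.213
vertex 0.078 -3.759 3.652
endloop
endfacet
facet normal 0.806 0.042 -0.590
outer loop
vertex 1.999 -3.007 3.213
vertex 1.562 -3.681 2.568
vertex 1.503 -2.653 2.56
endloop
endfacet
facet normal -0.182 0.800 0.572
outer loop
vertex 1.999 -3.007 3.213
vertex 1.503 -2.653 2.56
vertex 0.078 -3.759 3.652
endloop
endfacet
facet normal 0.807 0.042 -0.589
outer loop
vertex 1.503 -2.653 2.56
vertex 1.562 -3.681 2.568
vertex 1.052 -3.073 1.912
endloop
endfacet
facet normal -0.638 0.768 -0.054
outer loop
vertex 1.503 -2.653 2.56
vertex 1.052 -3.073 1.912
vertex 0.078 -3.759 3.652
endloop
endfacet
facet normal 0.807 0.042 -0.589
outer loop
vertex 1.052 -3.073 1.912
vertex 1.562 -3.681 2.568
vertex 0.985 -3.951 1.758
endloop
endfacet
facet normal -0.887 0.145 -0.439
outer loop
vertex 1.052 -3.073 1.912
vertex 0.985 -3.951 1.758
vertex 0.078 -3.759 3.652
endloop
endfacet
facet normal 0.807 0.042 -0.589
outer loop
vertex 0.985 -3.951 1.758
vertex 1.562 -3.681 2.568
vertex 1.353 -4.626 2.214
endloop
endfacet
facet normal -0.742 -0.603 -0.294
outer loop
vertex 0.985 -3.951 1.758
vertex 1.353 -4.626 2.214
vertex 0.078 -3.759 3.652
endloop
endfacet
facet normal 0.807 0.042 -0.589
outer loop
vertex 1.353 -4.626 2.214
vertex 1.562 -3.681 2.568
vertex 1.879 -4.59 2.937
endloop
endfacet
facet normal -0.312 -0.910 0.272
outer loop
vertex 1.353 -4.626 2.214
vertex 1.879 -4.59 2.937
vertex 0.078 -3.759 3.652
endloop
endfacet
facet normal 0.807 0.042 -0.590
outer loop
vertex 1.879 -4.59 2.937
vertex 1.562 -3.681 2.568
vertex 2.166 -3.869 3.381
endloop
endfacet
facet normal 0.080 -0.545 0.834
outer loop
vertex 1.879 -4.59 2.937
vertex 2.166 -3.869 3.381
vertex 0.078 -3.759 3.652
endloop
endfacet

endsolid


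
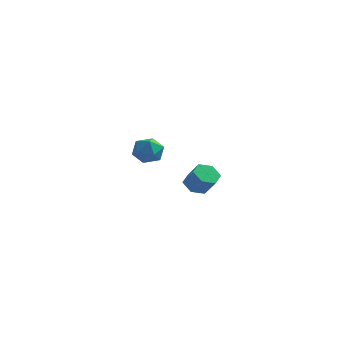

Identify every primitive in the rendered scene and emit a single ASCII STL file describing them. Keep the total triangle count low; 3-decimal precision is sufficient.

solid 
facet normal -0.979 0.145 0.146
outer loop
vertex -1.888 -3.201 0.893
vertex -1.739 -3.063 1.753
vertex -1.723 -2.385 1.187
endloop
endfacet
facet normal -0.787 0.344 -0.512
outer loop
vertex -1.888 -3.201 0.893
vertex -1.723 -2.385 1.187
vertex -1.356 -2.666 0.435
endloop
endfacet
facet normal -0.498 -0.222 -0.838
outer loop
vertex -1.888 -3.201 0.893
vertex -1.356 -2.666 0.435
vertex -1.145 -3.518 0.535
endloop
endfacet
facet normal -0.512 -0.770 -0.381
outer loop
vertex -1.888 -3.201 0.893
vertex -1.145 -3.518 0.535
vertex -1.382 -3.763 1.349
endloop
endfacet
facet normal -0.808 -0.543 0.227
outer loop
vertex -1.888 -3.201 0.893
vertex -1.382 -3.763 1.349
vertex -1.739 -3.063 1.753
endloop
endfacet
facet normal -0.283 0.845 -0.454
outer loop
vertex -1.356 -2.666 0.435
vertex -1.723 -2.385 1.187
vertex -0.878 -2.197 1.011
endloop
endfacet
facet normal -0.592 0.524 0.611
outer loop
vertex -1.723 -2.385 1.187
vertex -1.739 -3.063 1.753
vertex -1.115 -2.442 1.825
endloop
endfacet
facet normal -0.316 -0.590 0.743
outer loop
vertex -1.739 -3.063 1.753
vertex -1.382 -3.763 1.349
vertex -0.904 -3.294 1.925
endloop
endfacet
facet normal 0.163 -0.957 -0.241
outer loop
vertex -1.382 -3.763 1.349
vertex -1.145 -3.518 0.535
vertex -0.537 -3.575 1.173
endloop
endfacet
facet normal 0.183 -0.070 -0.981
outer loop
vertex -1.145 -3.518 0.535
vertex -1.356 -2.666 0.435
vertex -0.521 -2.897 0.607
endloop
endfacet
facet normal 0.512 0.770 0.381
outer loop
vertex -0.372 -2.759 1.467
vertex -0.878 -2.197 1.011
vertex -1.115 -2.442 1.825
endloop
endfacet
facet normal 0.498 0.222 0.838
outer loop
vertex -0.372 -2.759 1.467
vertex -1.115 -2.442 1.825
vertex -0.904 -3.294 1.925
endloop
endfacet
facet normal 0.787 -0.344 0.512
outer loop
vertex -0.372 -2.759 1.467
vertex -0.904 -3.294 1.925
vertex -0.537 -3.575 1.173
endloop
endfacet
facet normal 0.979 -0.145 -0.146
outer loop
vertex -0.372 -2.759 1.467
vertex -0.537 -3.575 1.173
vertex -0.521 -2.897 0.607
endloop
endfacet
facet normal 0.808 0.543 -0.227
outer loop
vertex -0.372 -2.759 1.467
vertex -0.521 -2.897 0.607
vertex -0.878 -2.197 1.011
endloop
endfacet
facet normal -0.163 0.957 0.241
outer loop
vertex -1.115 -2.442 1.825
vertex -0.878 -2.197 1.011
vertex -1.723 -2.385 1.187
endloop
endfacet
facet normal -0.183 0.070 0.981
outer loop
vertex -0.904 -3.294 1.925
vertex -1.115 -2.442 1.825
vertex -1.739 -3.063 1.753
endloop
endfacet
facet normal 0.283 -0.845 0.454
outer loop
vertex -0.537 -3.575 1.173
vertex -0.904 -3.294 1.925
vertex -1.382 -3.763 1.349
endloop
endfacet
facet normal 0.592 -0.524 -0.611
outer loop
vertex -0.521 -2.897 0.607
vertex -0.537 -3.575 1.173
vertex -1.145 -3.518 0.535
endloop
endfacet
facet normal 0.316 0.590 -0.743
outer loop
vertex -0.878 -2.197 1.011
vertex -0.521 -2.897 0.607
vertex -1.356 -2.666 0.435
endloop
endfacet
facet normal -0.589 0.280 -0.758
outer loop
vertex -1.01 4.524 -3.744
vertex -1.568 3.985 -3.51
vertex -1.586 4.74 -3.217
endloop
endfacet
facet normal 0.385 0.922 0.043
outer loop
vertex -1.01 4.524 -3.744
vertex -1.586 4.74 -3.217
vertex -0.234 4.153 -2.743
endloop
endfacet
facet normal 0.385 0.922 0.043
outer loop
vertex -0.234 4.153 -2.743
vertex -1.586 4.74 -3.217
vertex -0.81 4.369 -2.216
endloop
endfacet
facet normal 0.588 -0.282 0.758
outer loop
vertex -0.234 4.153 -2.743
vertex -0.81 4.369 -2.216
vertex -0.792 3.615 -2.51
endloop
endfacet
facet normal -0.588 0.280 -0.759
outer loop
vertex -1.586 4.74 -3.217
vertex -1.568 3.985 -3.51
vertex -2.144 4.201 -2.984
endloop
endfacet
facet normal -0.424 0.692 0.585
outer loop
vertex -1.586 4.74 -3.217
vertex -2.144 4.201 -2.984
vertex -0.81 4.369 -2.216
endloop
endfacet
facet normal -0.424 0.692 0.585
outer loop
vertex -0.81 4.369 -2.216
vertex -2.144 4.201 -2.984
vertex -1.368 3.83 -1.983
endloop
endfacet
facet normal 0.588 -0.282 0.758
outer loop
vertex -0.81 4.369 -2.216
vertex -1.368 3.83 -1.983
vertex -0.792 3.615 -2.51
endloop
endfacet
facet normal -0.588 0.281 -0.759
outer loop
vertex -2.144 4.201 -2.984
vertex -1.568 3.985 -3.51
vertex -2.126 3.447 -3.277
endloop
endfacet
facet normal -0.809 -0.230 0.542
outer loop
vertex -2.144 4.201 -2.984
vertex -2.126 3.447 -3.277
vertex -1.368 3.83 -1.983
endloop
endfacet
facet normal -0.809 -0.230 0.542
outer loop
vertex -1.368 3.83 -1.983
vertex -2.126 3.447 -3.277
vertex -1.35 3.076 -2.276
endloop
endfacet
facet normal 0.589 -0.281 0.758
outer loop
vertex -1.368 3.83 -1.983
vertex -1.35 3.076 -2.276
vertex -0.792 3.615 -2.51
endloop
endfacet
facet normal -0.588 0.282 -0.758
outer loop
vertex -2.126 3.447 -3.277
vertex -1.568 3.985 -3.51
vertex -1.55 3.231 -3.804
endloop
endfacet
facet normal -0.385 -0.922 -0.043
outer loop
vertex -2.126 3.447 -3.277
vertex -1.55 3.231 -3.804
vertex -1.35 3.076 -2.276
endloop
endfacet
facet normal -0.385 -0.922 -0.043
outer loop
vertex -1.35 3.076 -2.276
vertex -1.55 3.231 -3.804
vertex -0.774 2.86 -2.803
endloop
endfacet
facet normal 0.589 -0.280 0.758
outer loop
vertex -1.35 3.076 -2.276
vertex -0.774 2.86 -2.803
vertex -0.792 3.615 -2.51
endloop
endfacet
facet normal -0.588 0.282 -0.758
outer loop
vertex -1.55 3.231 -3.804
vertex -1.568 3.985 -3.51
vertex -0.992 3.77 -4.037
endloop
endfacet
facet normal 0.424 -0.692 -0.585
outer loop
vertex -1.55 3.231 -3.804
vertex -0.992 3.77 -4.037
vertex -0.774 2.86 -2.803
endloop
endfacet
facet normal 0.424 -0.692 -0.585
outer loop
vertex -0.774 2.86 -2.803
vertex -0.992 3.77 -4.037
vertex -0.216 3.399 -3.036
endloop
endfacet
facet normal 0.588 -0.280 0.759
outer loop
vertex -0.774 2.86 -2.803
vertex -0.216 3.399 -3.036
vertex -0.792 3.615 -2.51
endloop
endfacet
facet normal -0.589 0.281 -0.758
outer loop
vertex -0.992 3.77 -4.037
vertex -1.568 3.985 -3.51
vertex -1.01 4.524 -3.744
endloop
endfacet
facet normal 0.809 0.230 -0.542
outer loop
vertex -0.992 3.77 -4.037
vertex -1.01 4.524 -3.744
vertex -0.216 3.399 -3.036
endloop
endfacet
facet normal 0.809 0.230 -0.542
outer loop
vertex -0.216 3.399 -3.036
vertex -1.01 4.524 -3.744
vertex -0.234 4.153 -2.743
endloop
endfacet
facet normal 0.588 -0.281 0.759
outer loop
vertex -0.216 3.399 -3.036
vertex -0.234 4.153 -2.743
vertex -0.792 3.615 -2.51
endloop
endfacet

endsolid


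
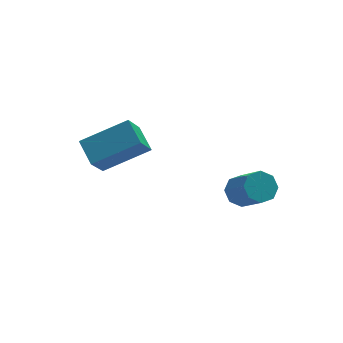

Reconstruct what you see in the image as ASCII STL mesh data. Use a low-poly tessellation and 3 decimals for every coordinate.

solid 
facet normal -0.181 0.678 -0.713
outer loop
vertex 4.178 0.92 -1.951
vertex 3.644 0.951 -1.786
vertex 4.116 1.219 -1.651
endloop
endfacet
facet normal 0.973 0.230 -0.028
outer loop
vertex 4.178 0.92 -1.951
vertex 4.116 1.219 -1.651
vertex 4.43 -0.022 -0.96
endloop
endfacet
facet normal 0.973 0.229 -0.031
outer loop
vertex 4.43 -0.022 -0.96
vertex 4.116 1.219 -1.651
vertex 4.369 0.278 -0.66
endloop
endfacet
facet normal 0.183 -0.676 0.714
outer loop
vertex 4.43 -0.022 -0.96
vertex 4.369 0.278 -0.66
vertex 3.896 0.009 -0.794
endloop
endfacet
facet normal -0.180 0.677 -0.714
outer loop
vertex 4.116 1.219 -1.651
vertex 3.644 0.951 -1.786
vertex 3.778 1.362 -1.43
endloop
endfacet
facet normal 0.587 0.656 0.473
outer loop
vertex 4.116 1.219 -1.651
vertex 3.778 1.362 -1.43
vertex 4.369 0.278 -0.66
endloop
endfacet
facet normal 0.586 0.657 0.475
outer loop
vertex 4.369 0.278 -0.66
vertex 3.778 1.362 -1.43
vertex 4.03 0.42 -0.438
endloop
endfacet
facet normal 0.183 -0.677 0.713
outer loop
vertex 4.369 0.278 -0.66
vertex 4.03 0.42 -0.438
vertex 3.896 0.009 -0.794
endloop
endfacet
facet normal -0.183 0.677 -0.713
outer loop
vertex 3.778 1.362 -1.43
vertex 3.644 0.951 -1.786
vertex 3.361 1.263 -1.417
endloop
endfacet
facet normal -0.144 0.699 0.700
outer loop
vertex 3.778 1.362 -1.43
vertex 3.361 1.263 -1.417
vertex 4.03 0.42 -0.438
endloop
endfacet
facet normal -0.144 0.699 0.700
outer loop
vertex 4.03 0.42 -0.438
vertex 3.361 1.263 -1.417
vertex 3.613 0.322 -0.426
endloop
endfacet
facet normal 0.180 -0.677 0.714
outer loop
vertex 4.03 0.42 -0.438
vertex 3.613 0.322 -0.426
vertex 3.896 0.009 -0.794
endloop
endfacet
facet normal -0.182 0.678 -0.713
outer loop
vertex 3.361 1.263 -1.417
vertex 3.644 0.951 -1.786
vertex 3.11 0.982 -1.62
endloop
endfacet
facet normal -0.789 0.332 0.516
outer loop
vertex 3.361 1.263 -1.417
vertex 3.11 0.982 -1.62
vertex 3.613 0.322 -0.426
endloop
endfacet
facet normal -0.790 0.332 0.516
outer loop
vertex 3.613 0.322 -0.426
vertex 3.11 0.982 -1.62
vertex 3.362 0.04 -0.629
endloop
endfacet
facet normal 0.182 -0.676 0.714
outer loop
vertex 3.613 0.322 -0.426
vertex 3.362 0.04 -0.629
vertex 3.896 0.009 -0.794
endloop
endfacet
facet normal -0.183 0.676 -0.714
outer loop
vertex 3.11 0.982 -1.62
vertex 3.644 0.951 -1.786
vertex 3.171 0.682 -1.92
endloop
endfacet
facet normal -0.973 -0.228 0.030
outer loop
vertex 3.11 0.982 -1.62
vertex 3.171 0.682 -1.92
vertex 3.362 0.04 -0.629
endloop
endfacet
facet normal -0.973 -0.231 0.029
outer loop
vertex 3.362 0.04 -0.629
vertex 3.171 0.682 -1.92
vertex 3.424 -0.259 -0.929
endloop
endfacet
facet normal 0.181 -0.678 0.713
outer loop
vertex 3.362 0.04 -0.629
vertex 3.424 -0.259 -0.929
vertex 3.896 0.009 -0.794
endloop
endfacet
facet normal -0.183 0.677 -0.713
outer loop
vertex 3.171 0.682 -1.92
vertex 3.644 0.951 -1.786
vertex 3.51 0.54 -2.142
endloop
endfacet
facet normal -0.586 -0.657 -0.474
outer loop
vertex 3.171 0.682 -1.92
vertex 3.51 0.54 -2.142
vertex 3.424 -0.259 -0.929
endloop
endfacet
facet normal -0.587 -0.656 -0.474
outer loop
vertex 3.424 -0.259 -0.929
vertex 3.51 0.54 -2.142
vertex 3.762 -0.402 -1.15
endloop
endfacet
facet normal 0.180 -0.677 0.714
outer loop
vertex 3.424 -0.259 -0.929
vertex 3.762 -0.402 -1.15
vertex 3.896 0.009 -0.794
endloop
endfacet
facet normal -0.180 0.677 -0.714
outer loop
vertex 3.51 0.54 -2.142
vertex 3.644 0.951 -1.786
vertex 3.927 0.638 -2.154
endloop
endfacet
facet normal 0.144 -0.699 -0.700
outer loop
vertex 3.51 0.54 -2.142
vertex 3.927 0.638 -2.154
vertex 3.762 -0.402 -1.15
endloop
endfacet
facet normal 0.144 -0.699 -0.700
outer loop
vertex 3.762 -0.402 -1.15
vertex 3.927 0.638 -2.154
vertex 4.179 -0.303 -1.163
endloop
endfacet
facet normal 0.183 -0.677 0.713
outer loop
vertex 3.762 -0.402 -1.15
vertex 4.179 -0.303 -1.163
vertex 3.896 0.009 -0.794
endloop
endfacet
facet normal -0.182 0.676 -0.714
outer loop
vertex 3.927 0.638 -2.154
vertex 3.644 0.951 -1.786
vertex 4.178 0.92 -1.951
endloop
endfacet
facet normal 0.790 -0.332 -0.516
outer loop
vertex 3.927 0.638 -2.154
vertex 4.178 0.92 -1.951
vertex 4.179 -0.303 -1.163
endloop
endfacet
facet normal 0.789 -0.332 -0.516
outer loop
vertex 4.179 -0.303 -1.163
vertex 4.178 0.92 -1.951
vertex 4.43 -0.022 -0.96
endloop
endfacet
facet normal 0.182 -0.678 0.713
outer loop
vertex 4.179 -0.303 -1.163
vertex 4.43 -0.022 -0.96
vertex 3.896 0.009 -0.794
endloop
endfacet
facet normal -0.407 -0.466 0.786
outer loop
vertex 0.935 3.616 0.109
vertex -0.591 3.741 -0.607
vertex 1.067 2.778 -0.32
endloop
endfacet
facet normal 0.903 -0.074 0.423
outer loop
vertex 1.591 3.379 -1.333
vertex 0.935 3.616 0.109
vertex 1.067 2.778 -0.32
endloop
endfacet
facet normal -0.406 -0.466 0.786
outer loop
vertex 1.067 2.778 -0.32
vertex -0.591 3.741 -0.607
vertex -0.459 2.903 -1.035
endloop
endfacet
facet normal 0.139 -0.882 -0.451
outer loop
vertex -0.459 2.903 -1.035
vertex 1.591 3.379 -1.333
vertex 1.067 2.778 -0.32
endloop
endfacet
facet normal -0.139 0.882 0.451
outer loop
vertex 0.935 3.616 0.109
vertex -0.067 4.342 -1.62
vertex -0.591 3.741 -0.607
endloop
endfacet
facet normal 0.903 -0.074 0.423
outer loop
vertex 1.459 4.217 -0.905
vertex 0.935 3.616 0.109
vertex 1.591 3.379 -1.333
endloop
endfacet
facet normal -0.139 0.882 0.451
outer loop
vertex 1.459 4.217 -0.905
vertex -0.067 4.342 -1.62
vertex 0.935 3.616 0.109
endloop
endfacet
facet normal -0.903 0.074 -0.423
outer loop
vertex -0.591 3.741 -0.607
vertex -0.067 4.342 -1.62
vertex -0.459 2.903 -1.035
endloop
endfacet
facet normal 0.139 -0.882 -0.451
outer loop
vertex 0.065 3.504 -2.049
vertex 1.591 3.379 -1.333
vertex -0.459 2.903 -1.035
endloop
endfacet
facet normal -0.903 0.074 -0.423
outer loop
vertex -0.459 2.903 -1.035
vertex -0.067 4.342 -1.62
vertex 0.065 3.504 -2.049
endloop
endfacet
facet normal 0.407 0.466 -0.786
outer loop
vertex 0.065 3.504 -2.049
vertex 1.459 4.217 -0.905
vertex 1.591 3.379 -1.333
endloop
endfacet
facet normal 0.406 0.466 -0.786
outer loop
vertex -0.067 4.342 -1.62
vertex 1.459 4.217 -0.905
vertex 0.065 3.504 -2.049
endloop
endfacet

endsolid


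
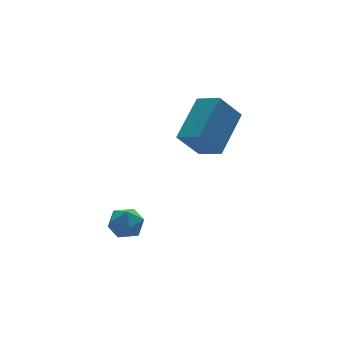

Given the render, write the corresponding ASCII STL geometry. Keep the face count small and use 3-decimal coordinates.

solid 
facet normal -0.618 0.103 0.779
outer loop
vertex 1.596 -2.268 2.525
vertex 1.205 -1.325 2.09
vertex 0.149 -3.334 1.518
endloop
endfacet
facet normal 0.353 -0.850 0.392
outer loop
vertex 0.995 -3.475 0.45
vertex 1.596 -2.268 2.525
vertex 0.149 -3.334 1.518
endloop
endfacet
facet normal -0.618 0.103 0.780
outer loop
vertex 0.149 -3.334 1.518
vertex 1.205 -1.325 2.09
vertex -0.243 -2.391 1.083
endloop
endfacet
facet normal -0.703 -0.517 -0.488
outer loop
vertex -0.243 -2.391 1.083
vertex 0.995 -3.475 0.45
vertex 0.149 -3.334 1.518
endloop
endfacet
facet normal 0.703 0.517 0.489
outer loop
vertex 1.596 -2.268 2.525
vertex 2.051 -1.466 1.022
vertex 1.205 -1.325 2.09
endloop
endfacet
facet normal 0.353 -0.850 0.392
outer loop
vertex 2.443 -2.409 1.457
vertex 1.596 -2.268 2.525
vertex 0.995 -3.475 0.45
endloop
endfacet
facet normal 0.702 0.517 0.489
outer loop
vertex 2.443 -2.409 1.457
vertex 2.051 -1.466 1.022
vertex 1.596 -2.268 2.525
endloop
endfacet
facet normal -0.353 0.850 -0.392
outer loop
vertex 1.205 -1.325 2.09
vertex 2.051 -1.466 1.022
vertex -0.243 -2.391 1.083
endloop
endfacet
facet normal -0.703 -0.517 -0.489
outer loop
vertex 0.604 -2.532 0.015
vertex 0.995 -3.475 0.45
vertex -0.243 -2.391 1.083
endloop
endfacet
facet normal -0.353 0.850 -0.392
outer loop
vertex -0.243 -2.391 1.083
vertex 2.051 -1.466 1.022
vertex 0.604 -2.532 0.015
endloop
endfacet
facet normal 0.618 -0.103 -0.779
outer loop
vertex 0.604 -2.532 0.015
vertex 2.443 -2.409 1.457
vertex 0.995 -3.475 0.45
endloop
endfacet
facet normal 0.618 -0.103 -0.779
outer loop
vertex 2.051 -1.466 1.022
vertex 2.443 -2.409 1.457
vertex 0.604 -2.532 0.015
endloop
endfacet
facet normal 0.278 0.903 0.328
outer loop
vertex -2.137 -1.781 -3.002
vertex -2.535 -1.885 -2.378
vertex -1.819 -2.096 -2.405
endloop
endfacet
facet normal 0.781 0.618 -0.090
outer loop
vertex -2.137 -1.781 -3.002
vertex -1.819 -2.096 -2.405
vertex -1.683 -2.367 -3.087
endloop
endfacet
facet normal 0.487 0.483 -0.727
outer loop
vertex -2.137 -1.781 -3.002
vertex -1.683 -2.367 -3.087
vertex -2.315 -2.324 -3.482
endloop
endfacet
facet normal -0.197 0.685 -0.701
outer loop
vertex -2.137 -1.781 -3.002
vertex -2.315 -2.324 -3.482
vertex -2.841 -2.027 -3.044
endloop
endfacet
facet normal -0.327 0.944 -0.051
outer loop
vertex -2.137 -1.781 -3.002
vertex -2.841 -2.027 -3.044
vertex -2.535 -1.885 -2.378
endloop
endfacet
facet normal 0.980 -0.003 0.197
outer loop
vertex -1.683 -2.367 -3.087
vertex -1.819 -2.096 -2.405
vertex -1.799 -2.833 -2.516
endloop
endfacet
facet normal 0.168 0.457 0.874
outer loop
vertex -1.819 -2.096 -2.405
vertex -2.535 -1.885 -2.378
vertex -2.325 -2.536 -2.078
endloop
endfacet
facet normal -0.812 0.522 0.261
outer loop
vertex -2.535 -1.885 -2.378
vertex -2.841 -2.027 -3.044
vertex -2.957 -2.493 -2.473
endloop
endfacet
facet normal -0.602 0.103 -0.792
outer loop
vertex -2.841 -2.027 -3.044
vertex -2.315 -2.324 -3.482
vertex -2.821 -2.764 -3.155
endloop
endfacet
facet normal 0.506 -0.221 -0.834
outer loop
vertex -2.315 -2.324 -3.482
vertex -1.683 -2.367 -3.087
vertex -2.105 -2.975 -3.182
endloop
endfacet
facet normal 0.197 -0.685 0.701
outer loop
vertex -2.503 -3.079 -2.558
vertex -1.799 -2.833 -2.516
vertex -2.325 -2.536 -2.078
endloop
endfacet
facet normal -0.487 -0.483 0.727
outer loop
vertex -2.503 -3.079 -2.558
vertex -2.325 -2.536 -2.078
vertex -2.957 -2.493 -2.473
endloop
endfacet
facet normal -0.781 -0.618 0.090
outer loop
vertex -2.503 -3.079 -2.558
vertex -2.957 -2.493 -2.473
vertex -2.821 -2.764 -3.155
endloop
endfacet
facet normal -0.278 -0.903 -0.328
outer loop
vertex -2.503 -3.079 -2.558
vertex -2.821 -2.764 -3.155
vertex -2.105 -2.975 -3.182
endloop
endfacet
facet normal 0.327 -0.944 0.051
outer loop
vertex -2.503 -3.079 -2.558
vertex -2.105 -2.975 -3.182
vertex -1.799 -2.833 -2.516
endloop
endfacet
facet normal 0.602 -0.103 0.792
outer loop
vertex -2.325 -2.536 -2.078
vertex -1.799 -2.833 -2.516
vertex -1.819 -2.096 -2.405
endloop
endfacet
facet normal -0.506 0.221 0.834
outer loop
vertex -2.957 -2.493 -2.473
vertex -2.325 -2.536 -2.078
vertex -2.535 -1.885 -2.378
endloop
endfacet
facet normal -0.980 0.003 -0.197
outer loop
vertex -2.821 -2.764 -3.155
vertex -2.957 -2.493 -2.473
vertex -2.841 -2.027 -3.044
endloop
endfacet
facet normal -0.168 -0.457 -0.874
outer loop
vertex -2.105 -2.975 -3.182
vertex -2.821 -2.764 -3.155
vertex -2.315 -2.324 -3.482
endloop
endfacet
facet normal 0.812 -0.522 -0.261
outer loop
vertex -1.799 -2.833 -2.516
vertex -2.105 -2.975 -3.182
vertex -1.683 -2.367 -3.087
endloop
endfacet

endsolid


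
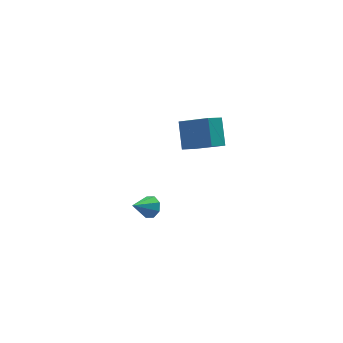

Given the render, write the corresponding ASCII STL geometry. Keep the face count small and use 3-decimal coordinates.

solid 
facet normal -0.604 0.595 -0.530
outer loop
vertex 2.455 4.555 -2.209
vertex 3.301 4.899 -2.786
vertex 2.212 3.352 -3.282
endloop
endfacet
facet normal -0.783 -0.318 0.534
outer loop
vertex 3.359 2.221 -2.274
vertex 2.455 4.555 -2.209
vertex 2.212 3.352 -3.282
endloop
endfacet
facet normal -0.604 0.595 -0.530
outer loop
vertex 2.212 3.352 -3.282
vertex 3.301 4.899 -2.786
vertex 3.058 3.696 -3.859
endloop
endfacet
facet normal -0.149 -0.738 -0.658
outer loop
vertex 3.058 3.696 -3.859
vertex 3.359 2.221 -2.274
vertex 2.212 3.352 -3.282
endloop
endfacet
facet normal 0.149 0.738 0.658
outer loop
vertex 2.455 4.555 -2.209
vertex 4.448 3.768 -1.778
vertex 3.301 4.899 -2.786
endloop
endfacet
facet normal -0.783 -0.318 0.534
outer loop
vertex 3.602 3.424 -1.201
vertex 2.455 4.555 -2.209
vertex 3.359 2.221 -2.274
endloop
endfacet
facet normal 0.149 0.738 0.658
outer loop
vertex 3.602 3.424 -1.201
vertex 4.448 3.768 -1.778
vertex 2.455 4.555 -2.209
endloop
endfacet
facet normal 0.783 0.318 -0.534
outer loop
vertex 3.301 4.899 -2.786
vertex 4.448 3.768 -1.778
vertex 3.058 3.696 -3.859
endloop
endfacet
facet normal -0.149 -0.738 -0.658
outer loop
vertex 4.205 2.565 -2.851
vertex 3.359 2.221 -2.274
vertex 3.058 3.696 -3.859
endloop
endfacet
facet normal 0.783 0.318 -0.534
outer loop
vertex 3.058 3.696 -3.859
vertex 4.448 3.768 -1.778
vertex 4.205 2.565 -2.851
endloop
endfacet
facet normal 0.604 -0.595 0.530
outer loop
vertex 4.205 2.565 -2.851
vertex 3.602 3.424 -1.201
vertex 3.359 2.221 -2.274
endloop
endfacet
facet normal 0.604 -0.595 0.530
outer loop
vertex 4.448 3.768 -1.778
vertex 3.602 3.424 -1.201
vertex 4.205 2.565 -2.851
endloop
endfacet
facet normal 0.747 0.235 -0.622
outer loop
vertex -1.106 -2.336 -0.125
vertex -1.406 -2.601 -0.585
vertex -1.387 -2.038 -0.35
endloop
endfacet
facet normal -0.044 0.575 0.817
outer loop
vertex -1.106 -2.336 -0.125
vertex -1.387 -2.038 -0.35
vertex -2.354 -2.899 0.205
endloop
endfacet
facet normal 0.746 0.235 -0.623
outer loop
vertex -1.387 -2.038 -0.35
vertex -1.406 -2.601 -0.585
vertex -1.679 -2.07 -0.712
endloop
endfacet
facet normal -0.509 0.791 0.340
outer loop
vertex -1.387 -2.038 -0.35
vertex -1.679 -2.07 -0.712
vertex -2.354 -2.899 0.205
endloop
endfacet
facet normal 0.747 0.235 -0.622
outer loop
vertex -1.679 -2.07 -0.712
vertex -1.406 -2.601 -0.585
vertex -1.811 -2.413 -1.0
endloop
endfacet
facet normal -0.853 0.486 -0.188
outer loop
vertex -1.679 -2.07 -0.712
vertex -1.811 -2.413 -1.0
vertex -2.354 -2.899 0.205
endloop
endfacet
facet normal 0.747 0.235 -0.622
outer loop
vertex -1.811 -2.413 -1.0
vertex -1.406 -2.601 -0.585
vertex -1.706 -2.865 -1.045
endloop
endfacet
facet normal -0.875 -0.158 -0.458
outer loop
vertex -1.811 -2.413 -1.0
vertex -1.706 -2.865 -1.045
vertex -2.354 -2.899 0.205
endloop
endfacet
facet normal 0.746 0.236 -0.622
outer loop
vertex -1.706 -2.865 -1.045
vertex -1.406 -2.601 -0.585
vertex -1.425 -3.163 -0.821
endloop
endfacet
facet normal -0.563 -0.765 -0.312
outer loop
vertex -1.706 -2.865 -1.045
vertex -1.425 -3.163 -0.821
vertex -2.354 -2.899 0.205
endloop
endfacet
facet normal 0.747 0.236 -0.622
outer loop
vertex -1.425 -3.163 -0.821
vertex -1.406 -2.601 -0.585
vertex -1.133 -3.131 -0.458
endloop
endfacet
facet normal -0.097 -0.982 0.165
outer loop
vertex -1.425 -3.163 -0.821
vertex -1.133 -3.131 -0.458
vertex -2.354 -2.899 0.205
endloop
endfacet
facet normal 0.746 0.235 -0.622
outer loop
vertex -1.133 -3.131 -0.458
vertex -1.406 -2.601 -0.585
vertex -1.001 -2.788 -0.17
endloop
endfacet
facet normal 0.248 -0.677 0.693
outer loop
vertex -1.133 -3.131 -0.458
vertex -1.001 -2.788 -0.17
vertex -2.354 -2.899 0.205
endloop
endfacet
facet normal 0.746 0.235 -0.622
outer loop
vertex -1.001 -2.788 -0.17
vertex -1.406 -2.601 -0.585
vertex -1.106 -2.336 -0.125
endloop
endfacet
facet normal 0.269 -0.033 0.962
outer loop
vertex -1.001 -2.788 -0.17
vertex -1.106 -2.336 -0.125
vertex -2.354 -2.899 0.205
endloop
endfacet

endsolid


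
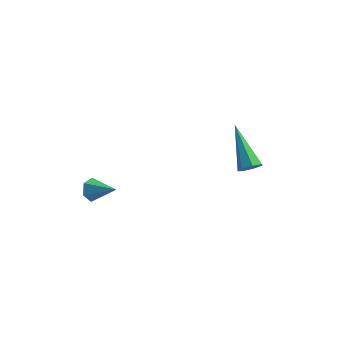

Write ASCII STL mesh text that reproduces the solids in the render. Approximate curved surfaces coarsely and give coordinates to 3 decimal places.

solid 
facet normal 0.482 -0.661 -0.575
outer loop
vertex 2.165 -1.05 -1.76
vertex 1.779 -1.38 -1.704
vertex 1.843 -1.022 -2.062
endloop
endfacet
facet normal 0.369 0.876 -0.312
outer loop
vertex 2.165 -1.05 -1.76
vertex 1.843 -1.022 -2.062
vertex 0.801 -0.04 -0.536
endloop
endfacet
facet normal 0.482 -0.661 -0.575
outer loop
vertex 1.843 -1.022 -2.062
vertex 1.779 -1.38 -1.704
vertex 1.473 -1.263 -2.095
endloop
endfacet
facet normal -0.364 0.650 -0.667
outer loop
vertex 1.843 -1.022 -2.062
vertex 1.473 -1.263 -2.095
vertex 0.801 -0.04 -0.536
endloop
endfacet
facet normal 0.484 -0.659 -0.576
outer loop
vertex 1.473 -1.263 -2.095
vertex 1.779 -1.38 -1.704
vertex 1.334 -1.593 -1.834
endloop
endfacet
facet normal -0.904 0.045 -0.425
outer loop
vertex 1.473 -1.263 -2.095
vertex 1.334 -1.593 -1.834
vertex 0.801 -0.04 -0.536
endloop
endfacet
facet normal 0.484 -0.659 -0.576
outer loop
vertex 1.334 -1.593 -1.834
vertex 1.779 -1.38 -1.704
vertex 1.531 -1.762 -1.475
endloop
endfacet
facet normal -0.843 -0.485 0.234
outer loop
vertex 1.334 -1.593 -1.834
vertex 1.531 -1.762 -1.475
vertex 0.801 -0.04 -0.536
endloop
endfacet
facet normal 0.482 -0.659 -0.577
outer loop
vertex 1.531 -1.762 -1.475
vertex 1.779 -1.38 -1.704
vertex 1.915 -1.644 -1.289
endloop
endfacet
facet normal -0.227 -0.539 0.811
outer loop
vertex 1.531 -1.762 -1.475
vertex 1.915 -1.644 -1.289
vertex 0.801 -0.04 -0.536
endloop
endfacet
facet normal 0.481 -0.660 -0.577
outer loop
vertex 1.915 -1.644 -1.289
vertex 1.779 -1.38 -1.704
vertex 2.197 -1.327 -1.416
endloop
endfacet
facet normal 0.480 -0.077 0.874
outer loop
vertex 1.915 -1.644 -1.289
vertex 2.197 -1.327 -1.416
vertex 0.801 -0.04 -0.536
endloop
endfacet
facet normal 0.481 -0.660 -0.577
outer loop
vertex 2.197 -1.327 -1.416
vertex 1.779 -1.38 -1.704
vertex 2.165 -1.05 -1.76
endloop
endfacet
facet normal 0.745 0.552 0.375
outer loop
vertex 2.197 -1.327 -1.416
vertex 2.165 -1.05 -1.76
vertex 0.801 -0.04 -0.536
endloop
endfacet
facet normal -0.862 0.211 -0.460
outer loop
vertex -3.626 -3.278 -3.158
vertex -3.891 -3.391 -2.713
vertex -3.722 -2.897 -2.803
endloop
endfacet
facet normal 0.743 0.547 -0.386
outer loop
vertex -3.626 -3.278 -3.158
vertex -3.722 -2.897 -2.803
vertex -2.829 -3.649 -2.147
endloop
endfacet
facet normal -0.862 0.211 -0.460
outer loop
vertex -3.722 -2.897 -2.803
vertex -3.891 -3.391 -2.713
vertex -3.987 -3.009 -2.358
endloop
endfacet
facet normal 0.375 0.821 0.430
outer loop
vertex -3.722 -2.897 -2.803
vertex -3.987 -3.009 -2.358
vertex -2.829 -3.649 -2.147
endloop
endfacet
facet normal -0.863 0.210 -0.459
outer loop
vertex -3.987 -3.009 -2.358
vertex -3.891 -3.391 -2.713
vertex -4.155 -3.504 -2.268
endloop
endfacet
facet normal -0.067 0.201 0.977
outer loop
vertex -3.987 -3.009 -2.358
vertex -4.155 -3.504 -2.268
vertex -2.829 -3.649 -2.147
endloop
endfacet
facet normal -0.863 0.210 -0.459
outer loop
vertex -4.155 -3.504 -2.268
vertex -3.891 -3.391 -2.713
vertex -4.059 -3.886 -2.623
endloop
endfacet
facet normal -0.140 -0.693 0.707
outer loop
vertex -4.155 -3.504 -2.268
vertex -4.059 -3.886 -2.623
vertex -2.829 -3.649 -2.147
endloop
endfacet
facet normal -0.863 0.209 -0.461
outer loop
vertex -4.059 -3.886 -2.623
vertex -3.891 -3.391 -2.713
vertex -3.794 -3.773 -3.068
endloop
endfacet
facet normal 0.229 -0.967 -0.109
outer loop
vertex -4.059 -3.886 -2.623
vertex -3.794 -3.773 -3.068
vertex -2.829 -3.649 -2.147
endloop
endfacet
facet normal -0.863 0.209 -0.461
outer loop
vertex -3.794 -3.773 -3.068
vertex -3.891 -3.391 -2.713
vertex -3.626 -3.278 -3.158
endloop
endfacet
facet normal 0.671 -0.347 -0.656
outer loop
vertex -3.794 -3.773 -3.068
vertex -3.626 -3.278 -3.158
vertex -2.829 -3.649 -2.147
endloop
endfacet

endsolid


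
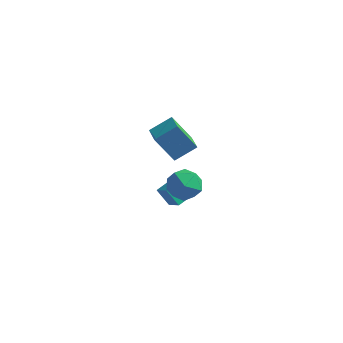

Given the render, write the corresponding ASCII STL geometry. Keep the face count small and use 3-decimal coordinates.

solid 
facet normal -0.621 0.013 0.784
outer loop
vertex 0.259 1.649 -3.145
vertex 0.639 2.696 -2.861
vertex -0.622 2.16 -3.852
endloop
endfacet
facet normal -0.330 -0.911 -0.247
outer loop
vertex 0.161 2.144 -4.839
vertex 0.259 1.649 -3.145
vertex -0.622 2.16 -3.852
endloop
endfacet
facet normal -0.621 0.013 0.784
outer loop
vertex -0.622 2.16 -3.852
vertex 0.639 2.696 -2.861
vertex -0.242 3.208 -3.568
endloop
endfacet
facet normal -0.711 0.412 -0.570
outer loop
vertex -0.242 3.208 -3.568
vertex 0.161 2.144 -4.839
vertex -0.622 2.16 -3.852
endloop
endfacet
facet normal 0.710 -0.413 0.570
outer loop
vertex 0.259 1.649 -3.145
vertex 1.422 2.68 -3.848
vertex 0.639 2.696 -2.861
endloop
endfacet
facet normal -0.331 -0.911 -0.247
outer loop
vertex 1.042 1.632 -4.132
vertex 0.259 1.649 -3.145
vertex 0.161 2.144 -4.839
endloop
endfacet
facet normal 0.710 -0.412 0.571
outer loop
vertex 1.042 1.632 -4.132
vertex 1.422 2.68 -3.848
vertex 0.259 1.649 -3.145
endloop
endfacet
facet normal 0.331 0.911 0.248
outer loop
vertex 0.639 2.696 -2.861
vertex 1.422 2.68 -3.848
vertex -0.242 3.208 -3.568
endloop
endfacet
facet normal -0.710 0.413 -0.571
outer loop
vertex 0.541 3.191 -4.555
vertex 0.161 2.144 -4.839
vertex -0.242 3.208 -3.568
endloop
endfacet
facet normal 0.331 0.911 0.247
outer loop
vertex -0.242 3.208 -3.568
vertex 1.422 2.68 -3.848
vertex 0.541 3.191 -4.555
endloop
endfacet
facet normal 0.621 -0.013 -0.784
outer loop
vertex 0.541 3.191 -4.555
vertex 1.042 1.632 -4.132
vertex 0.161 2.144 -4.839
endloop
endfacet
facet normal 0.621 -0.013 -0.784
outer loop
vertex 1.422 2.68 -3.848
vertex 1.042 1.632 -4.132
vertex 0.541 3.191 -4.555
endloop
endfacet
facet normal -0.596 -0.620 -0.511
outer loop
vertex 1.018 -1.19 3.571
vertex 0.17 -0.17 3.323
vertex 2.003 -0.773 1.916
endloop
endfacet
facet normal 0.629 -0.756 0.184
outer loop
vertex 2.89 0.15 2.677
vertex 1.018 -1.19 3.571
vertex 2.003 -0.773 1.916
endloop
endfacet
facet normal -0.596 -0.620 -0.510
outer loop
vertex 2.003 -0.773 1.916
vertex 0.17 -0.17 3.323
vertex 1.154 0.247 1.668
endloop
endfacet
facet normal 0.500 0.212 -0.840
outer loop
vertex 1.154 0.247 1.668
vertex 2.89 0.15 2.677
vertex 2.003 -0.773 1.916
endloop
endfacet
facet normal -0.500 -0.212 0.840
outer loop
vertex 1.018 -1.19 3.571
vertex 1.057 0.753 4.084
vertex 0.17 -0.17 3.323
endloop
endfacet
facet normal 0.629 -0.756 0.183
outer loop
vertex 1.906 -0.267 4.332
vertex 1.018 -1.19 3.571
vertex 2.89 0.15 2.677
endloop
endfacet
facet normal -0.500 -0.212 0.840
outer loop
vertex 1.906 -0.267 4.332
vertex 1.057 0.753 4.084
vertex 1.018 -1.19 3.571
endloop
endfacet
facet normal -0.629 0.756 -0.183
outer loop
vertex 0.17 -0.17 3.323
vertex 1.057 0.753 4.084
vertex 1.154 0.247 1.668
endloop
endfacet
facet normal 0.500 0.211 -0.840
outer loop
vertex 2.042 1.17 2.429
vertex 2.89 0.15 2.677
vertex 1.154 0.247 1.668
endloop
endfacet
facet normal -0.628 0.756 -0.184
outer loop
vertex 1.154 0.247 1.668
vertex 1.057 0.753 4.084
vertex 2.042 1.17 2.429
endloop
endfacet
facet normal 0.596 0.620 0.511
outer loop
vertex 2.042 1.17 2.429
vertex 1.906 -0.267 4.332
vertex 2.89 0.15 2.677
endloop
endfacet
facet normal 0.596 0.620 0.511
outer loop
vertex 1.057 0.753 4.084
vertex 1.906 -0.267 4.332
vertex 2.042 1.17 2.429
endloop
endfacet
facet normal -0.147 0.390 0.909
outer loop
vertex 1.464 1.537 -0.723
vertex 1.364 0.453 -0.274
vertex 2.419 0.973 -0.326
endloop
endfacet
facet normal 0.268 0.815 0.513
outer loop
vertex 1.464 1.537 -0.723
vertex 2.419 0.973 -0.326
vertex 2.472 1.587 -1.33
endloop
endfacet
facet normal -0.095 0.993 -0.076
outer loop
vertex 1.464 1.537 -0.723
vertex 2.472 1.587 -1.33
vertex 1.45 1.446 -1.898
endloop
endfacet
facet normal -0.735 0.677 -0.044
outer loop
vertex 1.464 1.537 -0.723
vertex 1.45 1.446 -1.898
vertex 0.765 0.745 -1.245
endloop
endfacet
facet normal -0.767 0.305 0.565
outer loop
vertex 1.464 1.537 -0.723
vertex 0.765 0.745 -1.245
vertex 1.364 0.453 -0.274
endloop
endfacet
facet normal 0.841 0.441 0.314
outer loop
vertex 2.472 1.587 -1.33
vertex 2.419 0.973 -0.326
vertex 2.995 0.535 -1.255
endloop
endfacet
facet normal 0.169 -0.247 0.954
outer loop
vertex 2.419 0.973 -0.326
vertex 1.364 0.453 -0.274
vertex 2.31 -0.166 -0.602
endloop
endfacet
facet normal -0.833 -0.386 0.398
outer loop
vertex 1.364 0.453 -0.274
vertex 0.765 0.745 -1.245
vertex 1.288 -0.307 -1.17
endloop
endfacet
facet normal -0.781 0.217 -0.586
outer loop
vertex 0.765 0.745 -1.245
vertex 1.45 1.446 -1.898
vertex 1.341 0.307 -2.174
endloop
endfacet
facet normal 0.254 0.727 -0.638
outer loop
vertex 1.45 1.446 -1.898
vertex 2.472 1.587 -1.33
vertex 2.396 0.827 -2.226
endloop
endfacet
facet normal 0.735 -0.677 0.044
outer loop
vertex 2.296 -0.257 -1.777
vertex 2.995 0.535 -1.255
vertex 2.31 -0.166 -0.602
endloop
endfacet
facet normal 0.095 -0.993 0.076
outer loop
vertex 2.296 -0.257 -1.777
vertex 2.31 -0.166 -0.602
vertex 1.288 -0.307 -1.17
endloop
endfacet
facet normal -0.268 -0.815 -0.513
outer loop
vertex 2.296 -0.257 -1.777
vertex 1.288 -0.307 -1.17
vertex 1.341 0.307 -2.174
endloop
endfacet
facet normal 0.147 -0.390 -0.909
outer loop
vertex 2.296 -0.257 -1.777
vertex 1.341 0.307 -2.174
vertex 2.396 0.827 -2.226
endloop
endfacet
facet normal 0.767 -0.305 -0.565
outer loop
vertex 2.296 -0.257 -1.777
vertex 2.396 0.827 -2.226
vertex 2.995 0.535 -1.255
endloop
endfacet
facet normal 0.781 -0.217 0.586
outer loop
vertex 2.31 -0.166 -0.602
vertex 2.995 0.535 -1.255
vertex 2.419 0.973 -0.326
endloop
endfacet
facet normal -0.254 -0.727 0.638
outer loop
vertex 1.288 -0.307 -1.17
vertex 2.31 -0.166 -0.602
vertex 1.364 0.453 -0.274
endloop
endfacet
facet normal -0.841 -0.441 -0.314
outer loop
vertex 1.341 0.307 -2.174
vertex 1.288 -0.307 -1.17
vertex 0.765 0.745 -1.245
endloop
endfacet
facet normal -0.169 0.247 -0.954
outer loop
vertex 2.396 0.827 -2.226
vertex 1.341 0.307 -2.174
vertex 1.45 1.446 -1.898
endloop
endfacet
facet normal 0.833 0.386 -0.398
outer loop
vertex 2.995 0.535 -1.255
vertex 2.396 0.827 -2.226
vertex 2.472 1.587 -1.33
endloop
endfacet

endsolid
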